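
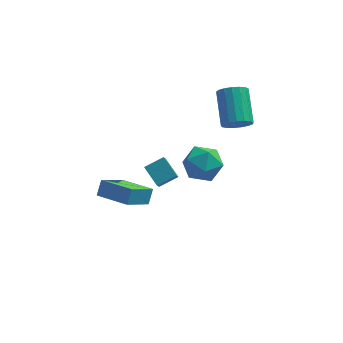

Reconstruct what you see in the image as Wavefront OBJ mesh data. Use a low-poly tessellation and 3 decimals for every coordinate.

v 3.051 -0.091 2.464
v 3.781 0.096 2.309
v 3.58 1.738 3.342
v 2.849 1.551 3.496
v 3.591 0.247 2.032
v 3.39 1.889 3.064
v 3.277 0.32 1.854
v 3.076 1.962 2.886
v 2.911 0.3 1.815
v 2.71 1.942 2.847
v 2.577 0.19 1.925
v 2.376 1.832 2.957
v 2.352 0.015 2.159
v 2.151 1.657 3.191
v 2.286 -0.184 2.462
v 2.085 1.459 3.494
v 2.396 -0.361 2.766
v 2.195 1.281 3.798
v 2.655 -0.477 3
v 2.454 1.165 4.033
v 3.005 -0.504 3.112
v 2.804 1.138 4.144
v 3.366 -0.437 3.075
v 3.165 1.205 4.108
v 3.654 -0.29 2.899
v 3.453 1.352 3.931
v 3.804 -0.098 2.622
v 3.603 1.544 3.654
v 0.507 1.313 -1.944
v 1.086 1.712 -1.079
v 1.894 0.248 -2.381
v 2.473 0.647 -1.516
v 1.584 -0.001 -1.34
v 0.726 0.658 -1.07
v 2.254 1.302 -2.39
v 1.396 1.961 -2.12
v 2.165 1.706 -1.355
v 1.751 0.9 -0.706
v 1.229 1.06 -2.754
v 0.815 0.254 -2.105
v -0.724 0.391 -2.905
v -1.346 1.235 -2.281
v -0.627 1.052 -3.702
v -1.248 1.896 -3.078
v 0.208 0.764 -2.482
v -0.413 1.608 -1.858
v 0.306 1.425 -3.279
v -0.316 2.269 -2.655
v -3.413 -3.619 0.608
v -3.214 -3.12 1.254
v -2.469 -2.571 -0.493
v -2.269 -2.072 0.152
v -2.011 -4.568 0.908
v -1.811 -4.069 1.553
v -1.066 -3.52 -0.194
v -0.867 -3.021 0.452
f 2 1 5
f 2 5 3
f 3 5 6
f 3 6 4
f 5 1 7
f 5 7 6
f 6 7 8
f 6 8 4
f 7 1 9
f 7 9 8
f 8 9 10
f 8 10 4
f 9 1 11
f 9 11 10
f 10 11 12
f 10 12 4
f 11 1 13
f 11 13 12
f 12 13 14
f 12 14 4
f 13 1 15
f 13 15 14
f 14 15 16
f 14 16 4
f 15 1 17
f 15 17 16
f 16 17 18
f 16 18 4
f 17 1 19
f 17 19 18
f 18 19 20
f 18 20 4
f 19 1 21
f 19 21 20
f 20 21 22
f 20 22 4
f 21 1 23
f 21 23 22
f 22 23 24
f 22 24 4
f 23 1 25
f 23 25 24
f 24 25 26
f 24 26 4
f 25 1 27
f 25 27 26
f 26 27 28
f 26 28 4
f 27 1 2
f 27 2 28
f 28 2 3
f 28 3 4
f 29 40 34
f 29 34 30
f 29 30 36
f 29 36 39
f 29 39 40
f 30 34 38
f 34 40 33
f 40 39 31
f 39 36 35
f 36 30 37
f 32 38 33
f 32 33 31
f 32 31 35
f 32 35 37
f 32 37 38
f 33 38 34
f 31 33 40
f 35 31 39
f 37 35 36
f 38 37 30
f 42 44 41
f 45 42 41
f 41 44 43
f 43 45 41
f 42 48 44
f 46 42 45
f 46 48 42
f 44 48 43
f 47 45 43
f 43 48 47
f 47 46 45
f 48 46 47
f 50 52 49
f 53 50 49
f 49 52 51
f 51 53 49
f 50 56 52
f 54 50 53
f 54 56 50
f 52 56 51
f 55 53 51
f 51 56 55
f 55 54 53
f 56 54 55



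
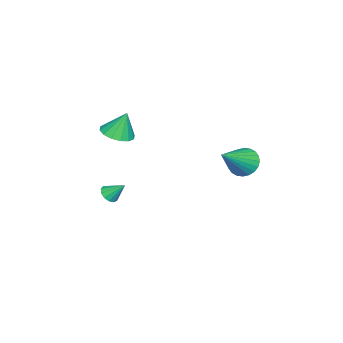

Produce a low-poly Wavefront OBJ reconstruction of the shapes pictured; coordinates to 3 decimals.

v -0.737 -3.134 -2.206
v -0.326 -3.38 -1.957
v -0.723 -2.346 -1.454
v -0.202 -3.189 -2.159
v -0.248 -2.981 -2.376
v -0.449 -2.822 -2.539
v -0.742 -2.761 -2.597
v -1.033 -2.82 -2.53
v -1.23 -2.978 -2.361
v -1.271 -3.186 -2.142
v -1.142 -3.377 -1.944
v -0.885 -3.491 -1.829
v -0.58 -3.492 -1.834
v -0.062 -2.439 2.405
v 0.784 -2.398 2.48
v -0.198 -2.001 3.695
v 0.663 -2.002 2.333
v 0.349 -1.722 2.205
v -0.076 -1.635 2.13
v -0.497 -1.763 2.129
v -0.801 -2.072 2.202
v -0.907 -2.48 2.329
v -0.787 -2.876 2.476
v -0.472 -3.156 2.604
v -0.048 -3.243 2.679
v 0.373 -3.115 2.68
v 0.678 -2.806 2.607
v -0.825 3.331 1.144
v -0.393 3.979 0.887
v 0.765 2.769 2.396
v -0.547 4.103 1.138
v -0.744 4.109 1.391
v -0.953 3.997 1.605
v -1.142 3.783 1.75
v -1.283 3.501 1.802
v -1.355 3.193 1.754
v -1.345 2.906 1.614
v -1.257 2.683 1.401
v -1.102 2.56 1.15
v -0.906 2.553 0.897
v -0.697 2.666 0.683
v -0.507 2.879 0.538
v -0.366 3.161 0.486
v -0.295 3.47 0.534
v -0.304 3.757 0.675
f 2 1 4
f 2 4 3
f 4 1 5
f 4 5 3
f 5 1 6
f 5 6 3
f 6 1 7
f 6 7 3
f 7 1 8
f 7 8 3
f 8 1 9
f 8 9 3
f 9 1 10
f 9 10 3
f 10 1 11
f 10 11 3
f 11 1 12
f 11 12 3
f 12 1 13
f 12 13 3
f 13 1 2
f 13 2 3
f 15 14 17
f 15 17 16
f 17 14 18
f 17 18 16
f 18 14 19
f 18 19 16
f 19 14 20
f 19 20 16
f 20 14 21
f 20 21 16
f 21 14 22
f 21 22 16
f 22 14 23
f 22 23 16
f 23 14 24
f 23 24 16
f 24 14 25
f 24 25 16
f 25 14 26
f 25 26 16
f 26 14 27
f 26 27 16
f 27 14 15
f 27 15 16
f 29 28 31
f 29 31 30
f 31 28 32
f 31 32 30
f 32 28 33
f 32 33 30
f 33 28 34
f 33 34 30
f 34 28 35
f 34 35 30
f 35 28 36
f 35 36 30
f 36 28 37
f 36 37 30
f 37 28 38
f 37 38 30
f 38 28 39
f 38 39 30
f 39 28 40
f 39 40 30
f 40 28 41
f 40 41 30
f 41 28 42
f 41 42 30
f 42 28 43
f 42 43 30
f 43 28 44
f 43 44 30
f 44 28 45
f 44 45 30
f 45 28 29
f 45 29 30



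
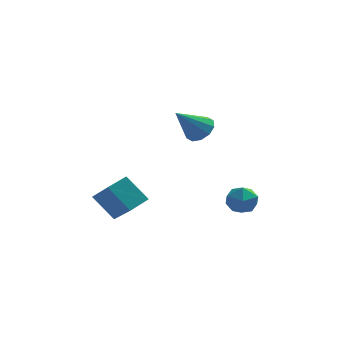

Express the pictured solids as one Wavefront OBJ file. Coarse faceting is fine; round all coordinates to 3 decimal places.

v -2.432 -3.47 -2.743
v -3.446 -3.062 -1.588
v -3.328 -1.992 -4.053
v -4.343 -1.583 -2.899
v -1.717 -2.717 -2.381
v -2.732 -2.308 -1.227
v -2.614 -1.238 -3.692
v -3.628 -0.83 -2.537
v 0.282 0.303 0.66
v 0.756 -0.341 0.635
v -0.742 -0.503 1.96
v 0.939 -0.03 0.972
v 0.871 0.409 1.19
v 0.578 0.807 1.206
v 0.172 1.012 1.013
v -0.192 0.947 0.686
v -0.376 0.635 0.348
v -0.308 0.197 0.13
v -0.015 -0.201 0.114
v 0.392 -0.407 0.307
v 2.248 -1.834 -2.642
v 2.706 -1.98 -1.951
v 1.954 -3.16 -2.729
v 2.412 -3.306 -2.038
v 1.688 -2.883 -1.98
v 1.869 -2.063 -1.926
v 2.791 -3.077 -2.754
v 2.972 -2.257 -2.7
v 3.041 -2.749 -2.021
v 2.36 -2.629 -1.543
v 2.3 -2.511 -3.137
v 1.619 -2.391 -2.659
f 2 4 1
f 5 2 1
f 1 4 3
f 3 5 1
f 2 8 4
f 6 2 5
f 6 8 2
f 4 8 3
f 7 5 3
f 3 8 7
f 7 6 5
f 8 6 7
f 10 9 12
f 10 12 11
f 12 9 13
f 12 13 11
f 13 9 14
f 13 14 11
f 14 9 15
f 14 15 11
f 15 9 16
f 15 16 11
f 16 9 17
f 16 17 11
f 17 9 18
f 17 18 11
f 18 9 19
f 18 19 11
f 19 9 20
f 19 20 11
f 20 9 10
f 20 10 11
f 21 32 26
f 21 26 22
f 21 22 28
f 21 28 31
f 21 31 32
f 22 26 30
f 26 32 25
f 32 31 23
f 31 28 27
f 28 22 29
f 24 30 25
f 24 25 23
f 24 23 27
f 24 27 29
f 24 29 30
f 25 30 26
f 23 25 32
f 27 23 31
f 29 27 28
f 30 29 22



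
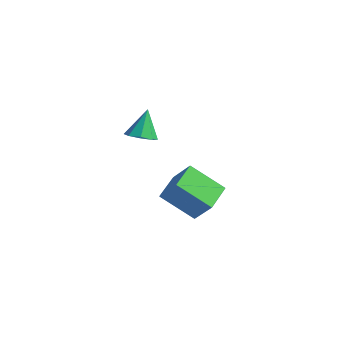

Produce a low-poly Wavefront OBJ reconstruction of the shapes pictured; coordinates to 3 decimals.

v 0.001 -1.08 -5.342
v -1.576 -1.681 -4.178
v -0.346 0.354 -5.071
v -1.922 -0.247 -3.906
v 1.002 -1.093 -3.994
v -0.574 -1.694 -2.829
v 0.656 0.341 -3.722
v -0.921 -0.26 -2.558
v -1.453 -3.077 0.89
v -0.827 -2.668 0.758
v -1.707 -2.283 2.15
v -1.301 -2.434 0.515
v -1.864 -2.577 0.492
v -2.187 -3.013 0.703
v -2.08 -3.487 1.023
v -1.606 -3.72 1.266
v -1.042 -3.577 1.289
v -0.72 -3.141 1.078
f 2 4 1
f 5 2 1
f 1 4 3
f 3 5 1
f 2 8 4
f 6 2 5
f 6 8 2
f 4 8 3
f 7 5 3
f 3 8 7
f 7 6 5
f 8 6 7
f 10 9 12
f 10 12 11
f 12 9 13
f 12 13 11
f 13 9 14
f 13 14 11
f 14 9 15
f 14 15 11
f 15 9 16
f 15 16 11
f 16 9 17
f 16 17 11
f 17 9 18
f 17 18 11
f 18 9 10
f 18 10 11



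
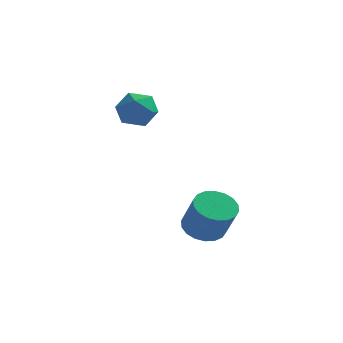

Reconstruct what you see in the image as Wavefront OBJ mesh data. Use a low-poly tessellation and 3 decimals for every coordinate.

v 0.584 1.159 1.063
v 1.109 0.588 1.463
v 0.111 0.132 0.217
v 0.636 -0.439 0.617
v -0.048 -0.104 1.043
v 0.244 0.531 1.565
v 0.976 0.189 0.115
v 1.268 0.824 0.637
v 1.351 -0.012 0.877
v 0.719 -0.192 1.45
v 0.501 0.912 0.23
v -0.131 0.732 0.803
v 3.641 -1.452 -3.893
v 4.402 -1.25 -4.156
v 5 -1.805 -2.85
v 4.239 -2.008 -2.587
v 4.293 -0.946 -3.976
v 4.891 -1.501 -2.671
v 4.055 -0.742 -3.781
v 4.654 -1.297 -2.475
v 3.735 -0.679 -3.607
v 4.334 -1.234 -2.301
v 3.396 -0.769 -3.49
v 3.995 -1.324 -2.184
v 3.106 -0.994 -3.453
v 3.705 -1.55 -2.147
v 2.922 -1.31 -3.503
v 3.52 -1.866 -2.197
v 2.88 -1.655 -3.63
v 3.478 -2.21 -2.324
v 2.989 -1.959 -3.809
v 3.587 -2.514 -2.504
v 3.226 -2.163 -4.005
v 3.825 -2.718 -2.699
v 3.546 -2.226 -4.179
v 4.145 -2.781 -2.873
v 3.885 -2.136 -4.296
v 4.484 -2.691 -2.99
v 4.175 -1.91 -4.333
v 4.774 -2.466 -3.027
v 4.36 -1.594 -4.283
v 4.958 -2.15 -2.977
f 1 12 6
f 1 6 2
f 1 2 8
f 1 8 11
f 1 11 12
f 2 6 10
f 6 12 5
f 12 11 3
f 11 8 7
f 8 2 9
f 4 10 5
f 4 5 3
f 4 3 7
f 4 7 9
f 4 9 10
f 5 10 6
f 3 5 12
f 7 3 11
f 9 7 8
f 10 9 2
f 14 13 17
f 14 17 15
f 15 17 18
f 15 18 16
f 17 13 19
f 17 19 18
f 18 19 20
f 18 20 16
f 19 13 21
f 19 21 20
f 20 21 22
f 20 22 16
f 21 13 23
f 21 23 22
f 22 23 24
f 22 24 16
f 23 13 25
f 23 25 24
f 24 25 26
f 24 26 16
f 25 13 27
f 25 27 26
f 26 27 28
f 26 28 16
f 27 13 29
f 27 29 28
f 28 29 30
f 28 30 16
f 29 13 31
f 29 31 30
f 30 31 32
f 30 32 16
f 31 13 33
f 31 33 32
f 32 33 34
f 32 34 16
f 33 13 35
f 33 35 34
f 34 35 36
f 34 36 16
f 35 13 37
f 35 37 36
f 36 37 38
f 36 38 16
f 37 13 39
f 37 39 38
f 38 39 40
f 38 40 16
f 39 13 41
f 39 41 40
f 40 41 42
f 40 42 16
f 41 13 14
f 41 14 42
f 42 14 15
f 42 15 16



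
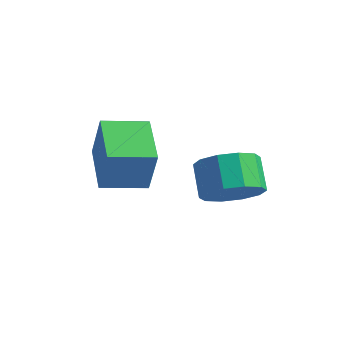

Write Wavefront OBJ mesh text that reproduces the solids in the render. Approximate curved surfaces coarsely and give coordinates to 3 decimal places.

v 1.938 -1.525 -2.284
v 2.643 -1.353 -1.822
v 2.086 -0.703 -1.214
v 1.382 -0.875 -1.676
v 2.618 -1.002 -2.22
v 2.061 -0.352 -1.612
v 2.334 -0.851 -2.643
v 1.777 -0.201 -2.035
v 1.898 -0.957 -2.928
v 1.341 -0.307 -2.32
v 1.478 -1.28 -2.968
v 0.921 -0.63 -2.36
v 1.234 -1.697 -2.746
v 0.677 -1.047 -2.138
v 1.259 -2.048 -2.348
v 0.702 -1.398 -1.74
v 1.543 -2.199 -1.925
v 0.986 -1.549 -1.317
v 1.979 -2.093 -1.64
v 1.422 -1.443 -1.032
v 2.399 -1.77 -1.6
v 1.842 -1.12 -0.992
v -0.612 -3.739 -1.534
v -0.334 -3.752 -0.224
v -1.55 -2.601 -1.324
v -1.272 -2.613 -0.014
v 0.332 -2.927 -1.726
v 0.61 -2.939 -0.416
v -0.606 -1.788 -1.516
v -0.328 -1.801 -0.206
f 2 1 5
f 2 5 3
f 3 5 6
f 3 6 4
f 5 1 7
f 5 7 6
f 6 7 8
f 6 8 4
f 7 1 9
f 7 9 8
f 8 9 10
f 8 10 4
f 9 1 11
f 9 11 10
f 10 11 12
f 10 12 4
f 11 1 13
f 11 13 12
f 12 13 14
f 12 14 4
f 13 1 15
f 13 15 14
f 14 15 16
f 14 16 4
f 15 1 17
f 15 17 16
f 16 17 18
f 16 18 4
f 17 1 19
f 17 19 18
f 18 19 20
f 18 20 4
f 19 1 21
f 19 21 20
f 20 21 22
f 20 22 4
f 21 1 2
f 21 2 22
f 22 2 3
f 22 3 4
f 24 26 23
f 27 24 23
f 23 26 25
f 25 27 23
f 24 30 26
f 28 24 27
f 28 30 24
f 26 30 25
f 29 27 25
f 25 30 29
f 29 28 27
f 30 28 29



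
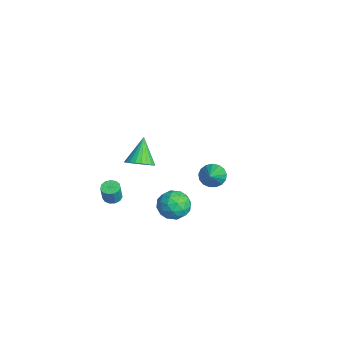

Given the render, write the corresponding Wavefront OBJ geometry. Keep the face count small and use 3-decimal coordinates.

v -2.937 3.915 -4.335
v -2.432 3.975 -4.926
v -1.403 3.305 -3.085
v -2.426 4.313 -4.768
v -2.537 4.56 -4.511
v -2.74 4.659 -4.214
v -2.988 4.588 -3.944
v -3.224 4.362 -3.764
v -3.395 4.034 -3.714
v -3.461 3.678 -3.807
v -3.406 3.377 -4.02
v -3.245 3.198 -4.306
v -3.013 3.184 -4.598
v -2.763 3.337 -4.83
v -2.554 3.623 -4.948
v 3.188 -1.663 2.543
v 3.817 -1.433 2.943
v 2.232 -1.197 3.777
v 3.746 -1.179 2.792
v 3.591 -0.998 2.603
v 3.374 -0.918 2.405
v 3.129 -0.952 2.228
v 2.893 -1.094 2.099
v 2.701 -1.322 2.037
v 2.584 -1.603 2.052
v 2.559 -1.893 2.142
v 2.63 -2.147 2.293
v 2.786 -2.328 2.482
v 3.002 -2.408 2.68
v 3.248 -2.374 2.857
v 3.484 -2.232 2.986
v 3.675 -2.004 3.048
v 3.792 -1.723 3.033
v 2.258 0.968 -1.785
v 2.608 0.475 -2.54
v 0.812 0.485 -2.14
v 1.162 -0.008 -2.895
v 1.361 -0.298 -1.994
v 2.255 0 -1.775
v 1.165 0.96 -2.905
v 2.059 1.258 -2.686
v 1.933 0.47 -3.233
v 2.054 -0.307 -2.67
v 1.366 1.267 -2.01
v 1.487 0.49 -1.447
v 2.56 0.764 -2.131
v 0.86 0.196 -2.549
v 0.977 0.026 -2.019
v 1.183 -0.264 -2.463
v 2.352 0.485 -1.681
v 2.558 0.195 -2.125
v 1.825 -0.259 -1.805
v 0.862 0.765 -2.555
v 1.068 0.475 -2.999
v 2.237 1.224 -2.217
v 2.443 0.934 -2.661
v 1.595 1.219 -2.875
v 2.369 0.471 -2.982
v 1.519 0.188 -3.191
v 1.521 0.756 -3.197
v 2.046 0.931 -3.068
v 2.44 0.014 -2.651
v 1.59 -0.269 -2.86
v 1.707 -0.44 -2.331
v 2.232 -0.265 -2.201
v 2.043 0.011 -3.058
v 1.83 1.229 -1.82
v 0.98 0.946 -2.029
v 1.188 1.225 -2.479
v 1.713 1.4 -2.349
v 1.901 0.772 -1.489
v 1.051 0.489 -1.698
v 1.374 0.029 -1.612
v 1.899 0.204 -1.483
v 1.377 0.949 -1.622
v -1.918 -1.941 -4.061
v -1.486 -1.625 -4.128
v -1.209 -1.782 -3.086
v -1.642 -2.099 -3.019
v -1.713 -1.442 -4.04
v -1.436 -1.6 -2.998
v -2.005 -1.418 -3.959
v -1.729 -1.576 -2.917
v -2.27 -1.56 -3.91
v -1.993 -1.718 -2.868
v -2.423 -1.823 -3.909
v -2.146 -1.981 -2.867
v -2.416 -2.124 -3.957
v -2.139 -2.281 -2.914
v -2.251 -2.366 -4.037
v -1.974 -2.524 -2.995
v -1.98 -2.474 -4.126
v -1.703 -2.632 -3.083
v -1.69 -2.412 -4.193
v -1.413 -2.57 -3.151
v -1.472 -2.201 -4.219
v -1.196 -2.359 -3.177
v -1.396 -1.907 -4.195
v -1.12 -2.065 -3.152
f 2 1 4
f 2 4 3
f 4 1 5
f 4 5 3
f 5 1 6
f 5 6 3
f 6 1 7
f 6 7 3
f 7 1 8
f 7 8 3
f 8 1 9
f 8 9 3
f 9 1 10
f 9 10 3
f 10 1 11
f 10 11 3
f 11 1 12
f 11 12 3
f 12 1 13
f 12 13 3
f 13 1 14
f 13 14 3
f 14 1 15
f 14 15 3
f 15 1 2
f 15 2 3
f 17 16 19
f 17 19 18
f 19 16 20
f 19 20 18
f 20 16 21
f 20 21 18
f 21 16 22
f 21 22 18
f 22 16 23
f 22 23 18
f 23 16 24
f 23 24 18
f 24 16 25
f 24 25 18
f 25 16 26
f 25 26 18
f 26 16 27
f 26 27 18
f 27 16 28
f 27 28 18
f 28 16 29
f 28 29 18
f 29 16 30
f 29 30 18
f 30 16 31
f 30 31 18
f 31 16 32
f 31 32 18
f 32 16 33
f 32 33 18
f 33 16 17
f 33 17 18
f 34 71 50
f 71 45 74
f 50 74 39
f 71 74 50
f 34 50 46
f 50 39 51
f 46 51 35
f 50 51 46
f 34 46 55
f 46 35 56
f 55 56 41
f 46 56 55
f 34 55 67
f 55 41 70
f 67 70 44
f 55 70 67
f 34 67 71
f 67 44 75
f 71 75 45
f 67 75 71
f 35 51 62
f 51 39 65
f 62 65 43
f 51 65 62
f 39 74 52
f 74 45 73
f 52 73 38
f 74 73 52
f 45 75 72
f 75 44 68
f 72 68 36
f 75 68 72
f 44 70 69
f 70 41 57
f 69 57 40
f 70 57 69
f 41 56 61
f 56 35 58
f 61 58 42
f 56 58 61
f 37 63 49
f 63 43 64
f 49 64 38
f 63 64 49
f 37 49 47
f 49 38 48
f 47 48 36
f 49 48 47
f 37 47 54
f 47 36 53
f 54 53 40
f 47 53 54
f 37 54 59
f 54 40 60
f 59 60 42
f 54 60 59
f 37 59 63
f 59 42 66
f 63 66 43
f 59 66 63
f 38 64 52
f 64 43 65
f 52 65 39
f 64 65 52
f 36 48 72
f 48 38 73
f 72 73 45
f 48 73 72
f 40 53 69
f 53 36 68
f 69 68 44
f 53 68 69
f 42 60 61
f 60 40 57
f 61 57 41
f 60 57 61
f 43 66 62
f 66 42 58
f 62 58 35
f 66 58 62
f 77 76 80
f 77 80 78
f 78 80 81
f 78 81 79
f 80 76 82
f 80 82 81
f 81 82 83
f 81 83 79
f 82 76 84
f 82 84 83
f 83 84 85
f 83 85 79
f 84 76 86
f 84 86 85
f 85 86 87
f 85 87 79
f 86 76 88
f 86 88 87
f 87 88 89
f 87 89 79
f 88 76 90
f 88 90 89
f 89 90 91
f 89 91 79
f 90 76 92
f 90 92 91
f 91 92 93
f 91 93 79
f 92 76 94
f 92 94 93
f 93 94 95
f 93 95 79
f 94 76 96
f 94 96 95
f 95 96 97
f 95 97 79
f 96 76 98
f 96 98 97
f 97 98 99
f 97 99 79
f 98 76 77
f 98 77 99
f 99 77 78
f 99 78 79



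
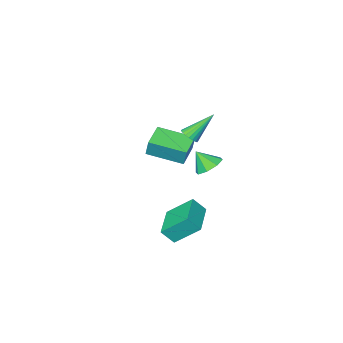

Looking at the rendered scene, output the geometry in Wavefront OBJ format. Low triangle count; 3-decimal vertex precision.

v -0.813 2.113 1.273
v -0.277 2.71 1.382
v -0.387 1.567 2.167
v -0.805 2.806 1.692
v -1.338 2.496 1.757
v -1.563 1.961 1.538
v -1.349 1.516 1.164
v -0.821 1.42 0.854
v -0.288 1.73 0.789
v -0.063 2.264 1.008
v -1.75 -1.07 1.435
v -1.401 -1.281 1.819
v -3.03 -0.77 2.765
v -1.345 -1.055 1.822
v -1.359 -0.831 1.758
v -1.441 -0.649 1.638
v -1.576 -0.54 1.483
v -1.741 -0.522 1.32
v -1.908 -0.599 1.177
v -2.047 -0.758 1.078
v -2.135 -0.97 1.041
v -2.157 -1.2 1.073
v -2.108 -1.407 1.167
v -1.997 -1.556 1.307
v -1.843 -1.621 1.47
v -1.673 -1.591 1.626
v -1.517 -1.47 1.75
v 0.395 1.358 -2.842
v 0.925 0.975 -2.112
v -0.521 2.309 -1.679
v 0.009 1.926 -0.949
v 1.651 2.774 -3.011
v 2.181 2.391 -2.281
v 0.735 3.725 -1.848
v 1.265 3.342 -1.118
v -1.968 -4.674 -0.674
v -1.938 -4.358 0.358
v -3.313 -3.147 -1.102
v -3.283 -2.831 -0.07
v -0.817 -3.749 -0.99
v -0.787 -3.433 0.042
v -2.162 -2.222 -1.418
v -2.132 -1.906 -0.386
f 2 1 4
f 2 4 3
f 4 1 5
f 4 5 3
f 5 1 6
f 5 6 3
f 6 1 7
f 6 7 3
f 7 1 8
f 7 8 3
f 8 1 9
f 8 9 3
f 9 1 10
f 9 10 3
f 10 1 2
f 10 2 3
f 12 11 14
f 12 14 13
f 14 11 15
f 14 15 13
f 15 11 16
f 15 16 13
f 16 11 17
f 16 17 13
f 17 11 18
f 17 18 13
f 18 11 19
f 18 19 13
f 19 11 20
f 19 20 13
f 20 11 21
f 20 21 13
f 21 11 22
f 21 22 13
f 22 11 23
f 22 23 13
f 23 11 24
f 23 24 13
f 24 11 25
f 24 25 13
f 25 11 26
f 25 26 13
f 26 11 27
f 26 27 13
f 27 11 12
f 27 12 13
f 29 31 28
f 32 29 28
f 28 31 30
f 30 32 28
f 29 35 31
f 33 29 32
f 33 35 29
f 31 35 30
f 34 32 30
f 30 35 34
f 34 33 32
f 35 33 34
f 37 39 36
f 40 37 36
f 36 39 38
f 38 40 36
f 37 43 39
f 41 37 40
f 41 43 37
f 39 43 38
f 42 40 38
f 38 43 42
f 42 41 40
f 43 41 42



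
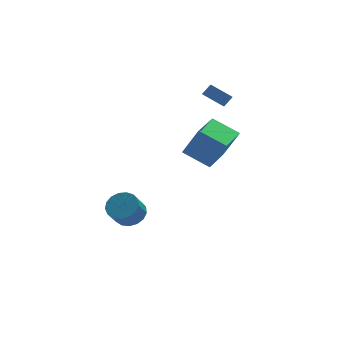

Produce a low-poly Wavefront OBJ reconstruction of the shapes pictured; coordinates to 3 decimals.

v 0.557 -3.169 2.694
v 1.37 -3.522 4.442
v 1.74 -1.335 2.514
v 2.553 -1.688 4.262
v 1.867 -4.092 1.898
v 2.68 -4.445 3.646
v 3.05 -2.258 1.718
v 3.863 -2.611 3.466
v 4.001 1.627 3.305
v 2.902 2.238 4.085
v 4.146 2.398 2.906
v 3.047 3.009 3.686
v 4.533 1.831 3.894
v 3.434 2.442 4.674
v 4.678 2.602 3.495
v 3.579 3.213 4.275
v -1.675 0.342 -3.992
v -0.821 -0.145 -3.811
v -1.39 -0.749 -2.747
v -2.245 -0.262 -2.928
v -0.778 0.26 -3.558
v -1.348 -0.345 -2.494
v -0.94 0.683 -3.405
v -1.51 0.078 -2.341
v -1.271 1.028 -3.386
v -1.841 0.424 -2.322
v -1.695 1.216 -3.506
v -2.265 0.612 -2.442
v -2.114 1.204 -3.738
v -2.684 0.6 -2.673
v -2.432 0.994 -4.027
v -3.002 0.39 -2.963
v -2.577 0.636 -4.309
v -3.147 0.031 -3.244
v -2.515 0.209 -4.518
v -3.085 -0.395 -3.453
v -2.261 -0.186 -4.606
v -2.831 -0.791 -3.542
v -1.873 -0.461 -4.554
v -2.443 -1.065 -3.49
v -1.439 -0.552 -4.373
v -2.009 -1.156 -3.309
v -1.059 -0.437 -4.105
v -1.629 -1.042 -3.041
f 2 4 1
f 5 2 1
f 1 4 3
f 3 5 1
f 2 8 4
f 6 2 5
f 6 8 2
f 4 8 3
f 7 5 3
f 3 8 7
f 7 6 5
f 8 6 7
f 10 12 9
f 13 10 9
f 9 12 11
f 11 13 9
f 10 16 12
f 14 10 13
f 14 16 10
f 12 16 11
f 15 13 11
f 11 16 15
f 15 14 13
f 16 14 15
f 18 17 21
f 18 21 19
f 19 21 22
f 19 22 20
f 21 17 23
f 21 23 22
f 22 23 24
f 22 24 20
f 23 17 25
f 23 25 24
f 24 25 26
f 24 26 20
f 25 17 27
f 25 27 26
f 26 27 28
f 26 28 20
f 27 17 29
f 27 29 28
f 28 29 30
f 28 30 20
f 29 17 31
f 29 31 30
f 30 31 32
f 30 32 20
f 31 17 33
f 31 33 32
f 32 33 34
f 32 34 20
f 33 17 35
f 33 35 34
f 34 35 36
f 34 36 20
f 35 17 37
f 35 37 36
f 36 37 38
f 36 38 20
f 37 17 39
f 37 39 38
f 38 39 40
f 38 40 20
f 39 17 41
f 39 41 40
f 40 41 42
f 40 42 20
f 41 17 43
f 41 43 42
f 42 43 44
f 42 44 20
f 43 17 18
f 43 18 44
f 44 18 19
f 44 19 20



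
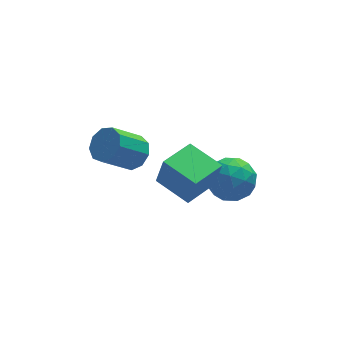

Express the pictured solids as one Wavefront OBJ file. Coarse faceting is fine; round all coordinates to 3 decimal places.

v -3.214 -2.217 -1.665
v -2.627 -2.33 -1.075
v -3.879 -2.616 0.115
v -4.466 -2.503 -0.475
v -2.777 -1.776 -1.099
v -4.029 -2.062 0.09
v -3.132 -1.428 -1.388
v -4.383 -1.714 -0.199
v -3.525 -1.45 -1.807
v -4.776 -1.736 -0.617
v -3.773 -1.83 -2.159
v -5.024 -2.116 -0.969
v -3.759 -2.392 -2.28
v -5.01 -2.678 -1.09
v -3.491 -2.872 -2.113
v -4.742 -3.158 -0.923
v -3.093 -3.045 -1.736
v -4.344 -3.331 -0.547
v -2.752 -2.831 -1.326
v -4.003 -3.117 -0.137
v 0.152 -2.121 -3.46
v 1.251 -2.268 -3.266
v 0.129 -3.632 -4.474
v 1.228 -3.779 -4.28
v 0.486 -3.91 -3.444
v 0.501 -2.976 -2.817
v 0.879 -2.924 -4.923
v 0.894 -1.99 -4.296
v 1.7 -2.764 -4.17
v 1.457 -3.374 -3.256
v -0.077 -2.526 -4.484
v -0.32 -3.136 -3.57
v 0.704 -2.061 -3.274
v 0.676 -3.839 -4.466
v 0.241 -3.915 -3.974
v 0.886 -4.002 -3.861
v 0.263 -2.478 -3.01
v 0.909 -2.564 -2.896
v 0.459 -3.53 -3.001
v 0.471 -3.336 -4.844
v 1.117 -3.422 -4.73
v 0.494 -1.898 -3.879
v 1.139 -1.985 -3.766
v 0.921 -2.37 -4.739
v 1.613 -2.44 -3.692
v 1.6 -3.328 -4.288
v 1.395 -2.826 -4.665
v 1.403 -2.276 -4.297
v 1.471 -2.798 -3.154
v 1.457 -3.686 -3.75
v 1.021 -3.763 -3.259
v 1.03 -3.214 -2.89
v 1.735 -3.09 -3.686
v -0.077 -2.214 -3.99
v -0.091 -3.102 -4.586
v 0.35 -2.686 -4.85
v 0.359 -2.137 -4.481
v -0.22 -2.572 -3.452
v -0.233 -3.46 -4.048
v -0.023 -3.624 -3.443
v -0.015 -3.074 -3.075
v -0.355 -2.81 -4.054
v -1.515 -4.183 -3.59
v -1.257 -4.361 -2.185
v -2.454 -2.773 -3.239
v -2.196 -2.951 -1.834
v -0.104 -3.209 -3.726
v 0.154 -3.387 -2.321
v -1.043 -1.799 -3.375
v -0.785 -1.977 -1.97
f 2 1 5
f 2 5 3
f 3 5 6
f 3 6 4
f 5 1 7
f 5 7 6
f 6 7 8
f 6 8 4
f 7 1 9
f 7 9 8
f 8 9 10
f 8 10 4
f 9 1 11
f 9 11 10
f 10 11 12
f 10 12 4
f 11 1 13
f 11 13 12
f 12 13 14
f 12 14 4
f 13 1 15
f 13 15 14
f 14 15 16
f 14 16 4
f 15 1 17
f 15 17 16
f 16 17 18
f 16 18 4
f 17 1 19
f 17 19 18
f 18 19 20
f 18 20 4
f 19 1 2
f 19 2 20
f 20 2 3
f 20 3 4
f 21 58 37
f 58 32 61
f 37 61 26
f 58 61 37
f 21 37 33
f 37 26 38
f 33 38 22
f 37 38 33
f 21 33 42
f 33 22 43
f 42 43 28
f 33 43 42
f 21 42 54
f 42 28 57
f 54 57 31
f 42 57 54
f 21 54 58
f 54 31 62
f 58 62 32
f 54 62 58
f 22 38 49
f 38 26 52
f 49 52 30
f 38 52 49
f 26 61 39
f 61 32 60
f 39 60 25
f 61 60 39
f 32 62 59
f 62 31 55
f 59 55 23
f 62 55 59
f 31 57 56
f 57 28 44
f 56 44 27
f 57 44 56
f 28 43 48
f 43 22 45
f 48 45 29
f 43 45 48
f 24 50 36
f 50 30 51
f 36 51 25
f 50 51 36
f 24 36 34
f 36 25 35
f 34 35 23
f 36 35 34
f 24 34 41
f 34 23 40
f 41 40 27
f 34 40 41
f 24 41 46
f 41 27 47
f 46 47 29
f 41 47 46
f 24 46 50
f 46 29 53
f 50 53 30
f 46 53 50
f 25 51 39
f 51 30 52
f 39 52 26
f 51 52 39
f 23 35 59
f 35 25 60
f 59 60 32
f 35 60 59
f 27 40 56
f 40 23 55
f 56 55 31
f 40 55 56
f 29 47 48
f 47 27 44
f 48 44 28
f 47 44 48
f 30 53 49
f 53 29 45
f 49 45 22
f 53 45 49
f 64 66 63
f 67 64 63
f 63 66 65
f 65 67 63
f 64 70 66
f 68 64 67
f 68 70 64
f 66 70 65
f 69 67 65
f 65 70 69
f 69 68 67
f 70 68 69



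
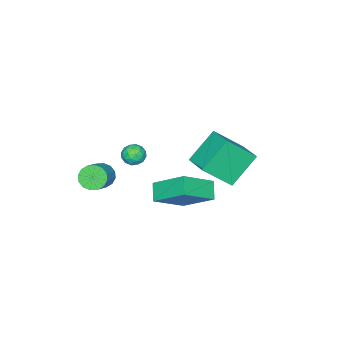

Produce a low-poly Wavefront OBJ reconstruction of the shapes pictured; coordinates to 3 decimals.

v 1.996 -3.087 -1.063
v 2.37 -2.955 -1.664
v 3.537 -2.5 -0.839
v 3.164 -2.633 -0.237
v 2.192 -2.636 -1.588
v 3.36 -2.182 -0.763
v 1.962 -2.438 -1.372
v 3.13 -1.984 -0.547
v 1.741 -2.414 -1.073
v 2.909 -1.96 -0.247
v 1.589 -2.57 -0.771
v 2.756 -2.116 0.055
v 1.545 -2.865 -0.547
v 2.713 -2.411 0.278
v 1.623 -3.22 -0.461
v 2.79 -2.765 0.364
v 1.8 -3.538 -0.537
v 2.968 -3.084 0.288
v 2.03 -3.736 -0.753
v 3.198 -3.282 0.072
v 2.251 -3.76 -1.053
v 3.419 -3.306 -0.227
v 2.404 -3.604 -1.355
v 3.571 -3.15 -0.529
v 2.447 -3.309 -1.578
v 3.615 -2.855 -0.753
v 0.641 0.735 -0.97
v 0.501 2.406 0.244
v 1.286 1.25 -1.604
v 1.145 2.92 -0.389
v 2.135 0.12 0.049
v 1.994 1.79 1.264
v 2.779 0.634 -0.584
v 2.639 2.305 0.63
v -2.919 0.258 -2.58
v -4.352 0.67 -1.13
v -2.117 1.631 -2.177
v -3.55 2.042 -0.727
v -1.85 -0.762 -1.233
v -3.283 -0.351 0.217
v -1.048 0.61 -0.83
v -2.481 1.022 0.62
v -0.164 -2.07 -0.179
v 0.34 -2.021 0.232
v 0.36 -2.799 -0.732
v 0.864 -2.75 -0.321
v 0.303 -3.014 -0.12
v -0.021 -2.564 0.222
v 0.721 -2.256 -0.722
v 0.397 -1.806 -0.38
v 0.886 -2.136 -0.103
v 0.628 -2.604 0.269
v 0.072 -2.216 -0.769
v -0.186 -2.684 -0.397
v 0.042 -1.981 0.075
v 0.658 -2.839 -0.575
v 0.328 -2.994 -0.457
v 0.624 -2.965 -0.215
v -0.17 -2.301 0.069
v 0.126 -2.272 0.311
v 0.104 -2.856 0.104
v 0.574 -2.548 -0.811
v 0.87 -2.519 -0.569
v 0.076 -1.855 -0.285
v 0.372 -1.826 -0.043
v 0.596 -1.964 -0.604
v 0.659 -2.02 0.12
v 0.967 -2.448 -0.206
v 0.883 -2.158 -0.441
v 0.693 -1.894 -0.24
v 0.507 -2.295 0.339
v 0.815 -2.724 0.013
v 0.486 -2.879 0.132
v 0.295 -2.615 0.333
v 0.829 -2.363 0.141
v -0.115 -2.096 -0.513
v 0.193 -2.525 -0.839
v 0.405 -2.205 -0.833
v 0.214 -1.941 -0.632
v -0.267 -2.372 -0.294
v 0.041 -2.8 -0.62
v 0.007 -2.926 -0.26
v -0.183 -2.662 -0.059
v -0.129 -2.457 -0.641
f 2 1 5
f 2 5 3
f 3 5 6
f 3 6 4
f 5 1 7
f 5 7 6
f 6 7 8
f 6 8 4
f 7 1 9
f 7 9 8
f 8 9 10
f 8 10 4
f 9 1 11
f 9 11 10
f 10 11 12
f 10 12 4
f 11 1 13
f 11 13 12
f 12 13 14
f 12 14 4
f 13 1 15
f 13 15 14
f 14 15 16
f 14 16 4
f 15 1 17
f 15 17 16
f 16 17 18
f 16 18 4
f 17 1 19
f 17 19 18
f 18 19 20
f 18 20 4
f 19 1 21
f 19 21 20
f 20 21 22
f 20 22 4
f 21 1 23
f 21 23 22
f 22 23 24
f 22 24 4
f 23 1 25
f 23 25 24
f 24 25 26
f 24 26 4
f 25 1 2
f 25 2 26
f 26 2 3
f 26 3 4
f 28 30 27
f 31 28 27
f 27 30 29
f 29 31 27
f 28 34 30
f 32 28 31
f 32 34 28
f 30 34 29
f 33 31 29
f 29 34 33
f 33 32 31
f 34 32 33
f 36 38 35
f 39 36 35
f 35 38 37
f 37 39 35
f 36 42 38
f 40 36 39
f 40 42 36
f 38 42 37
f 41 39 37
f 37 42 41
f 41 40 39
f 42 40 41
f 43 80 59
f 80 54 83
f 59 83 48
f 80 83 59
f 43 59 55
f 59 48 60
f 55 60 44
f 59 60 55
f 43 55 64
f 55 44 65
f 64 65 50
f 55 65 64
f 43 64 76
f 64 50 79
f 76 79 53
f 64 79 76
f 43 76 80
f 76 53 84
f 80 84 54
f 76 84 80
f 44 60 71
f 60 48 74
f 71 74 52
f 60 74 71
f 48 83 61
f 83 54 82
f 61 82 47
f 83 82 61
f 54 84 81
f 84 53 77
f 81 77 45
f 84 77 81
f 53 79 78
f 79 50 66
f 78 66 49
f 79 66 78
f 50 65 70
f 65 44 67
f 70 67 51
f 65 67 70
f 46 72 58
f 72 52 73
f 58 73 47
f 72 73 58
f 46 58 56
f 58 47 57
f 56 57 45
f 58 57 56
f 46 56 63
f 56 45 62
f 63 62 49
f 56 62 63
f 46 63 68
f 63 49 69
f 68 69 51
f 63 69 68
f 46 68 72
f 68 51 75
f 72 75 52
f 68 75 72
f 47 73 61
f 73 52 74
f 61 74 48
f 73 74 61
f 45 57 81
f 57 47 82
f 81 82 54
f 57 82 81
f 49 62 78
f 62 45 77
f 78 77 53
f 62 77 78
f 51 69 70
f 69 49 66
f 70 66 50
f 69 66 70
f 52 75 71
f 75 51 67
f 71 67 44
f 75 67 71



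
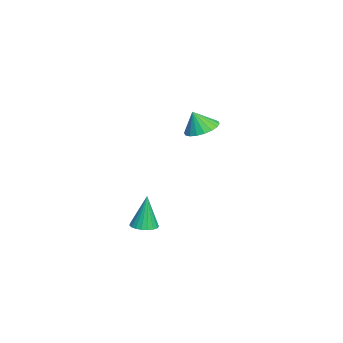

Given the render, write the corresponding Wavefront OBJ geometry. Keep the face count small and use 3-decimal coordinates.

v -3.305 -0.906 2.16
v -2.308 -1.137 2.042
v -3.275 -1.414 3.4
v -2.294 -0.713 2.215
v -2.481 -0.327 2.378
v -2.83 -0.056 2.497
v -3.274 0.047 2.55
v -3.724 -0.039 2.525
v -4.09 -0.296 2.428
v -4.301 -0.675 2.278
v -4.315 -1.099 2.105
v -4.128 -1.485 1.942
v -3.779 -1.756 1.823
v -3.335 -1.859 1.77
v -2.885 -1.773 1.795
v -2.519 -1.516 1.892
v 3.729 -3.551 -1.685
v 4.284 -3.048 -1.656
v 3.491 -3.409 0.325
v 4.034 -2.866 -1.698
v 3.732 -2.803 -1.738
v 3.428 -2.869 -1.769
v 3.177 -3.053 -1.786
v 3.021 -3.323 -1.785
v 2.988 -3.633 -1.767
v 3.082 -3.928 -1.735
v 3.289 -4.158 -1.694
v 3.571 -4.284 -1.652
v 3.881 -4.282 -1.616
v 4.164 -4.155 -1.591
v 4.372 -3.922 -1.583
v 4.469 -3.626 -1.593
v 4.438 -3.317 -1.618
f 2 1 4
f 2 4 3
f 4 1 5
f 4 5 3
f 5 1 6
f 5 6 3
f 6 1 7
f 6 7 3
f 7 1 8
f 7 8 3
f 8 1 9
f 8 9 3
f 9 1 10
f 9 10 3
f 10 1 11
f 10 11 3
f 11 1 12
f 11 12 3
f 12 1 13
f 12 13 3
f 13 1 14
f 13 14 3
f 14 1 15
f 14 15 3
f 15 1 16
f 15 16 3
f 16 1 2
f 16 2 3
f 18 17 20
f 18 20 19
f 20 17 21
f 20 21 19
f 21 17 22
f 21 22 19
f 22 17 23
f 22 23 19
f 23 17 24
f 23 24 19
f 24 17 25
f 24 25 19
f 25 17 26
f 25 26 19
f 26 17 27
f 26 27 19
f 27 17 28
f 27 28 19
f 28 17 29
f 28 29 19
f 29 17 30
f 29 30 19
f 30 17 31
f 30 31 19
f 31 17 32
f 31 32 19
f 32 17 33
f 32 33 19
f 33 17 18
f 33 18 19



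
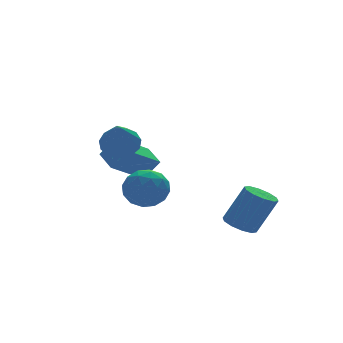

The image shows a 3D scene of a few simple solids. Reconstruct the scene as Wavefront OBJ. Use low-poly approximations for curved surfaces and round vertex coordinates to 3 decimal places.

v -0.345 2.051 -1.242
v 0.597 1.684 -1.441
v -0.977 0.516 -1.399
v -0.035 0.149 -1.598
v -0.265 0.493 -0.654
v 0.126 1.441 -0.557
v -0.506 0.759 -2.283
v -0.115 1.707 -2.186
v 0.497 0.885 -2.085
v 0.647 0.721 -1.078
v -1.027 1.479 -1.762
v -0.877 1.315 -0.755
v 0.182 2.002 -1.328
v -0.562 0.198 -1.512
v -0.696 0.4 -0.957
v -0.143 0.184 -1.075
v -0.095 1.86 -0.808
v 0.458 1.644 -0.926
v -0.048 0.944 -0.463
v -0.838 0.556 -1.914
v -0.285 0.34 -2.032
v -0.237 2.016 -1.765
v 0.316 1.8 -1.883
v -0.332 1.256 -2.377
v 0.677 1.317 -1.823
v 0.305 0.414 -1.915
v 0.028 0.773 -2.318
v 0.258 1.33 -2.261
v 0.764 1.22 -1.232
v 0.393 0.318 -1.324
v 0.258 0.52 -0.769
v 0.487 1.078 -0.712
v 0.706 0.751 -1.61
v -0.773 1.882 -1.516
v -1.144 0.98 -1.608
v -0.867 1.122 -2.128
v -0.638 1.68 -2.071
v -0.685 1.786 -0.925
v -1.057 0.883 -1.017
v -0.638 0.87 -0.579
v -0.408 1.427 -0.522
v -1.086 1.449 -1.23
v 3.096 -0.692 -3.421
v 3.613 -1.157 -3.752
v 4.421 -1.473 -2.051
v 3.904 -1.008 -1.719
v 3.79 -0.716 -3.754
v 4.598 -1.031 -2.053
v 3.702 -0.265 -3.629
v 4.51 -0.58 -1.928
v 3.382 0.022 -3.424
v 4.19 -0.293 -1.723
v 2.954 0.037 -3.218
v 3.762 -0.279 -1.516
v 2.579 -0.227 -3.089
v 3.387 -0.543 -1.388
v 2.402 -0.669 -3.087
v 3.21 -0.984 -1.386
v 2.49 -1.12 -3.212
v 3.298 -1.435 -1.511
v 2.81 -1.407 -3.417
v 3.618 -1.722 -1.716
v 3.238 -1.421 -3.624
v 4.046 -1.737 -1.922
v -1.367 0.988 1.301
v -0.93 1.363 1.912
v -2.153 -0.408 2.719
v -1.349 1.582 1.895
v -1.774 1.612 1.689
v -2.07 1.444 1.36
v -2.143 1.131 1.012
v -1.969 0.773 0.756
v -1.604 0.483 0.672
v -1.164 0.354 0.789
v -0.788 0.426 1.068
v -0.596 0.676 1.42
v -0.649 1.026 1.735
v 0.63 3.006 -1.649
v -0.951 2.782 -0.695
v 0.682 4.21 -1.282
v -0.899 3.986 -0.328
v 1.239 2.694 -0.712
v -0.342 2.47 0.242
v 1.291 3.898 -0.345
v -0.29 3.674 0.609
f 1 38 17
f 38 12 41
f 17 41 6
f 38 41 17
f 1 17 13
f 17 6 18
f 13 18 2
f 17 18 13
f 1 13 22
f 13 2 23
f 22 23 8
f 13 23 22
f 1 22 34
f 22 8 37
f 34 37 11
f 22 37 34
f 1 34 38
f 34 11 42
f 38 42 12
f 34 42 38
f 2 18 29
f 18 6 32
f 29 32 10
f 18 32 29
f 6 41 19
f 41 12 40
f 19 40 5
f 41 40 19
f 12 42 39
f 42 11 35
f 39 35 3
f 42 35 39
f 11 37 36
f 37 8 24
f 36 24 7
f 37 24 36
f 8 23 28
f 23 2 25
f 28 25 9
f 23 25 28
f 4 30 16
f 30 10 31
f 16 31 5
f 30 31 16
f 4 16 14
f 16 5 15
f 14 15 3
f 16 15 14
f 4 14 21
f 14 3 20
f 21 20 7
f 14 20 21
f 4 21 26
f 21 7 27
f 26 27 9
f 21 27 26
f 4 26 30
f 26 9 33
f 30 33 10
f 26 33 30
f 5 31 19
f 31 10 32
f 19 32 6
f 31 32 19
f 3 15 39
f 15 5 40
f 39 40 12
f 15 40 39
f 7 20 36
f 20 3 35
f 36 35 11
f 20 35 36
f 9 27 28
f 27 7 24
f 28 24 8
f 27 24 28
f 10 33 29
f 33 9 25
f 29 25 2
f 33 25 29
f 44 43 47
f 44 47 45
f 45 47 48
f 45 48 46
f 47 43 49
f 47 49 48
f 48 49 50
f 48 50 46
f 49 43 51
f 49 51 50
f 50 51 52
f 50 52 46
f 51 43 53
f 51 53 52
f 52 53 54
f 52 54 46
f 53 43 55
f 53 55 54
f 54 55 56
f 54 56 46
f 55 43 57
f 55 57 56
f 56 57 58
f 56 58 46
f 57 43 59
f 57 59 58
f 58 59 60
f 58 60 46
f 59 43 61
f 59 61 60
f 60 61 62
f 60 62 46
f 61 43 63
f 61 63 62
f 62 63 64
f 62 64 46
f 63 43 44
f 63 44 64
f 64 44 45
f 64 45 46
f 66 65 68
f 66 68 67
f 68 65 69
f 68 69 67
f 69 65 70
f 69 70 67
f 70 65 71
f 70 71 67
f 71 65 72
f 71 72 67
f 72 65 73
f 72 73 67
f 73 65 74
f 73 74 67
f 74 65 75
f 74 75 67
f 75 65 76
f 75 76 67
f 76 65 77
f 76 77 67
f 77 65 66
f 77 66 67
f 79 81 78
f 82 79 78
f 78 81 80
f 80 82 78
f 79 85 81
f 83 79 82
f 83 85 79
f 81 85 80
f 84 82 80
f 80 85 84
f 84 83 82
f 85 83 84



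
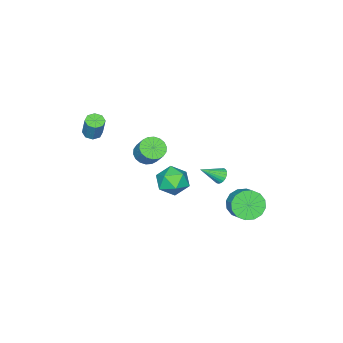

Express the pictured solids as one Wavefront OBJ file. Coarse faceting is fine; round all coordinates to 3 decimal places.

v 1.929 2.189 0.446
v 2.715 2.302 -0.211
v 1.385 0.878 -0.429
v 2.171 0.991 -1.086
v 2.348 0.678 -0.121
v 2.684 1.488 0.42
v 1.416 1.692 -1.06
v 1.752 2.502 -0.519
v 2.397 1.995 -1.142
v 2.973 1.368 -0.562
v 1.127 1.812 -0.078
v 1.703 1.185 0.502
v 2.205 -0.059 1.295
v 2.59 -0.656 1.594
v 2.919 0.043 2.564
v 2.535 0.639 2.265
v 2.827 -0.501 1.402
v 3.157 0.198 2.372
v 2.942 -0.258 1.188
v 3.271 0.441 2.158
v 2.91 0.024 0.996
v 3.239 0.723 1.966
v 2.739 0.289 0.863
v 3.068 0.988 1.833
v 2.462 0.485 0.815
v 2.791 1.184 1.785
v 2.134 0.574 0.863
v 2.464 1.273 1.833
v 1.821 0.537 0.996
v 2.15 1.236 1.966
v 1.583 0.382 1.188
v 1.913 1.081 2.158
v 1.469 0.139 1.402
v 1.798 0.838 2.372
v 1.501 -0.143 1.594
v 1.83 0.556 2.564
v 1.672 -0.408 1.727
v 2.001 0.291 2.697
v 1.949 -0.604 1.775
v 2.278 0.095 2.745
v 2.276 -0.693 1.727
v 2.606 0.006 2.697
v -1.94 3.495 -3.968
v -1.11 3.308 -4.512
v -0.55 4.059 -3.916
v -1.38 4.245 -3.372
v -1.355 3.694 -4.767
v -0.795 4.444 -4.171
v -1.757 4.026 -4.808
v -1.197 4.776 -4.211
v -2.207 4.215 -4.624
v -1.648 4.966 -4.027
v -2.587 4.212 -4.264
v -2.027 4.962 -3.667
v -2.793 4.017 -3.825
v -2.233 4.767 -3.228
v -2.77 3.681 -3.424
v -2.21 4.432 -2.828
v -2.525 3.296 -3.169
v -1.965 4.046 -2.573
v -2.123 2.964 -3.129
v -1.563 3.714 -2.532
v -1.672 2.774 -3.313
v -1.113 3.525 -2.716
v -1.293 2.778 -3.673
v -0.733 3.528 -3.076
v -1.087 2.973 -4.112
v -0.527 3.723 -3.515
v 3.746 -2.555 2.837
v 4.295 -2.598 2.732
v 4.582 -2.147 4.058
v 4.034 -2.105 4.163
v 4.138 -2.211 2.635
v 4.426 -1.76 3.961
v 3.752 -2.026 2.655
v 4.04 -1.575 3.982
v 3.363 -2.151 2.783
v 3.65 -1.7 4.109
v 3.198 -2.513 2.942
v 3.485 -2.062 4.268
v 3.354 -2.9 3.039
v 3.642 -2.449 4.365
v 3.74 -3.085 3.018
v 4.028 -2.634 4.345
v 4.13 -2.96 2.891
v 4.417 -2.509 4.217
v 0.137 3.409 -0.277
v 0.458 3.357 -0.695
v 1.083 2.711 0.537
v 0.525 3.548 -0.609
v 0.525 3.716 -0.466
v 0.458 3.83 -0.29
v 0.335 3.871 -0.111
v 0.178 3.833 0.038
v 0.014 3.721 0.133
v -0.129 3.555 0.157
v -0.226 3.363 0.106
v -0.261 3.18 -0.011
v -0.226 3.036 -0.174
v -0.129 2.957 -0.355
v 0.014 2.955 -0.523
v 0.179 3.032 -0.648
v 0.336 3.174 -0.709
f 1 12 6
f 1 6 2
f 1 2 8
f 1 8 11
f 1 11 12
f 2 6 10
f 6 12 5
f 12 11 3
f 11 8 7
f 8 2 9
f 4 10 5
f 4 5 3
f 4 3 7
f 4 7 9
f 4 9 10
f 5 10 6
f 3 5 12
f 7 3 11
f 9 7 8
f 10 9 2
f 14 13 17
f 14 17 15
f 15 17 18
f 15 18 16
f 17 13 19
f 17 19 18
f 18 19 20
f 18 20 16
f 19 13 21
f 19 21 20
f 20 21 22
f 20 22 16
f 21 13 23
f 21 23 22
f 22 23 24
f 22 24 16
f 23 13 25
f 23 25 24
f 24 25 26
f 24 26 16
f 25 13 27
f 25 27 26
f 26 27 28
f 26 28 16
f 27 13 29
f 27 29 28
f 28 29 30
f 28 30 16
f 29 13 31
f 29 31 30
f 30 31 32
f 30 32 16
f 31 13 33
f 31 33 32
f 32 33 34
f 32 34 16
f 33 13 35
f 33 35 34
f 34 35 36
f 34 36 16
f 35 13 37
f 35 37 36
f 36 37 38
f 36 38 16
f 37 13 39
f 37 39 38
f 38 39 40
f 38 40 16
f 39 13 41
f 39 41 40
f 40 41 42
f 40 42 16
f 41 13 14
f 41 14 42
f 42 14 15
f 42 15 16
f 44 43 47
f 44 47 45
f 45 47 48
f 45 48 46
f 47 43 49
f 47 49 48
f 48 49 50
f 48 50 46
f 49 43 51
f 49 51 50
f 50 51 52
f 50 52 46
f 51 43 53
f 51 53 52
f 52 53 54
f 52 54 46
f 53 43 55
f 53 55 54
f 54 55 56
f 54 56 46
f 55 43 57
f 55 57 56
f 56 57 58
f 56 58 46
f 57 43 59
f 57 59 58
f 58 59 60
f 58 60 46
f 59 43 61
f 59 61 60
f 60 61 62
f 60 62 46
f 61 43 63
f 61 63 62
f 62 63 64
f 62 64 46
f 63 43 65
f 63 65 64
f 64 65 66
f 64 66 46
f 65 43 67
f 65 67 66
f 66 67 68
f 66 68 46
f 67 43 44
f 67 44 68
f 68 44 45
f 68 45 46
f 70 69 73
f 70 73 71
f 71 73 74
f 71 74 72
f 73 69 75
f 73 75 74
f 74 75 76
f 74 76 72
f 75 69 77
f 75 77 76
f 76 77 78
f 76 78 72
f 77 69 79
f 77 79 78
f 78 79 80
f 78 80 72
f 79 69 81
f 79 81 80
f 80 81 82
f 80 82 72
f 81 69 83
f 81 83 82
f 82 83 84
f 82 84 72
f 83 69 85
f 83 85 84
f 84 85 86
f 84 86 72
f 85 69 70
f 85 70 86
f 86 70 71
f 86 71 72
f 88 87 90
f 88 90 89
f 90 87 91
f 90 91 89
f 91 87 92
f 91 92 89
f 92 87 93
f 92 93 89
f 93 87 94
f 93 94 89
f 94 87 95
f 94 95 89
f 95 87 96
f 95 96 89
f 96 87 97
f 96 97 89
f 97 87 98
f 97 98 89
f 98 87 99
f 98 99 89
f 99 87 100
f 99 100 89
f 100 87 101
f 100 101 89
f 101 87 102
f 101 102 89
f 102 87 103
f 102 103 89
f 103 87 88
f 103 88 89



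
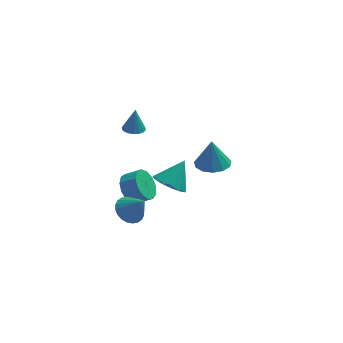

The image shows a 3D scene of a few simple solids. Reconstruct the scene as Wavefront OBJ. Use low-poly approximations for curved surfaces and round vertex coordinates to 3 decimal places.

v 3.128 3.032 -1.769
v 4.195 3.107 -1.745
v 3.072 3.228 0.029
v 3.987 3.669 -1.812
v 3.506 4.029 -1.866
v 2.905 4.072 -1.889
v 2.375 3.785 -1.874
v 2.084 3.26 -1.826
v 2.124 2.662 -1.76
v 2.483 2.181 -1.697
v 3.047 1.971 -1.657
v 3.636 2.098 -1.652
v 4.064 2.522 -1.685
v -1.331 2.755 1.878
v -0.681 2.895 1.799
v -1.209 3.005 3.322
v -0.811 3.161 1.764
v -1.044 3.347 1.751
v -1.334 3.415 1.764
v -1.623 3.353 1.8
v -1.855 3.172 1.851
v -1.983 2.909 1.907
v -1.982 2.615 1.958
v -1.852 2.349 1.993
v -1.619 2.163 2.005
v -1.329 2.095 1.992
v -1.04 2.157 1.957
v -0.808 2.338 1.906
v -0.68 2.601 1.849
v -1.696 0.168 -1.122
v -1.147 0.137 -1.981
v -0.276 -0.079 -1.417
v -0.824 -0.048 -0.558
v -1.131 0.681 -1.798
v -0.259 0.465 -1.235
v -1.294 1.063 -1.401
v -0.422 0.847 -0.837
v -1.584 1.16 -0.915
v -0.713 0.945 -0.351
v -1.91 0.943 -0.494
v -1.039 0.727 0.07
v -2.168 0.479 -0.273
v -1.297 0.263 0.291
v -2.276 -0.083 -0.322
v -1.405 -0.299 0.242
v -2.2 -0.566 -0.624
v -1.328 -0.782 -0.06
v -1.963 -0.816 -1.085
v -1.092 -1.031 -0.521
v -1.642 -0.753 -1.557
v -0.771 -0.969 -0.993
v -1.338 -0.398 -1.891
v -0.467 -0.614 -1.327
v -1.815 -1.925 -0.984
v -1.127 -1.361 -1.173
v -1.025 -2.455 0.304
v -1.329 -1.156 -0.965
v -1.605 -1.068 -0.76
v -1.913 -1.111 -0.588
v -2.206 -1.278 -0.477
v -2.439 -1.543 -0.443
v -2.578 -1.867 -0.491
v -2.6 -2.199 -0.615
v -2.503 -2.49 -0.794
v -2.301 -2.694 -1.002
v -2.025 -2.782 -1.207
v -1.716 -2.739 -1.379
v -1.423 -2.572 -1.49
v -1.19 -2.307 -1.524
v -1.051 -1.984 -1.476
v -1.029 -1.651 -1.353
v 0.197 -4.163 3.311
v 1.051 -4.281 2.805
v 1.043 -3.437 4.569
v 0.845 -3.779 2.654
v 0.434 -3.399 2.711
v -0.053 -3.261 2.959
v -0.461 -3.409 3.319
v -0.659 -3.797 3.677
v -0.586 -4.301 3.918
v -0.264 -4.761 3.967
v 0.204 -5.031 3.808
v 0.67 -5.025 3.491
v 0.986 -4.746 3.117
f 2 1 4
f 2 4 3
f 4 1 5
f 4 5 3
f 5 1 6
f 5 6 3
f 6 1 7
f 6 7 3
f 7 1 8
f 7 8 3
f 8 1 9
f 8 9 3
f 9 1 10
f 9 10 3
f 10 1 11
f 10 11 3
f 11 1 12
f 11 12 3
f 12 1 13
f 12 13 3
f 13 1 2
f 13 2 3
f 15 14 17
f 15 17 16
f 17 14 18
f 17 18 16
f 18 14 19
f 18 19 16
f 19 14 20
f 19 20 16
f 20 14 21
f 20 21 16
f 21 14 22
f 21 22 16
f 22 14 23
f 22 23 16
f 23 14 24
f 23 24 16
f 24 14 25
f 24 25 16
f 25 14 26
f 25 26 16
f 26 14 27
f 26 27 16
f 27 14 28
f 27 28 16
f 28 14 29
f 28 29 16
f 29 14 15
f 29 15 16
f 31 30 34
f 31 34 32
f 32 34 35
f 32 35 33
f 34 30 36
f 34 36 35
f 35 36 37
f 35 37 33
f 36 30 38
f 36 38 37
f 37 38 39
f 37 39 33
f 38 30 40
f 38 40 39
f 39 40 41
f 39 41 33
f 40 30 42
f 40 42 41
f 41 42 43
f 41 43 33
f 42 30 44
f 42 44 43
f 43 44 45
f 43 45 33
f 44 30 46
f 44 46 45
f 45 46 47
f 45 47 33
f 46 30 48
f 46 48 47
f 47 48 49
f 47 49 33
f 48 30 50
f 48 50 49
f 49 50 51
f 49 51 33
f 50 30 52
f 50 52 51
f 51 52 53
f 51 53 33
f 52 30 31
f 52 31 53
f 53 31 32
f 53 32 33
f 55 54 57
f 55 57 56
f 57 54 58
f 57 58 56
f 58 54 59
f 58 59 56
f 59 54 60
f 59 60 56
f 60 54 61
f 60 61 56
f 61 54 62
f 61 62 56
f 62 54 63
f 62 63 56
f 63 54 64
f 63 64 56
f 64 54 65
f 64 65 56
f 65 54 66
f 65 66 56
f 66 54 67
f 66 67 56
f 67 54 68
f 67 68 56
f 68 54 69
f 68 69 56
f 69 54 70
f 69 70 56
f 70 54 71
f 70 71 56
f 71 54 55
f 71 55 56
f 73 72 75
f 73 75 74
f 75 72 76
f 75 76 74
f 76 72 77
f 76 77 74
f 77 72 78
f 77 78 74
f 78 72 79
f 78 79 74
f 79 72 80
f 79 80 74
f 80 72 81
f 80 81 74
f 81 72 82
f 81 82 74
f 82 72 83
f 82 83 74
f 83 72 84
f 83 84 74
f 84 72 73
f 84 73 74



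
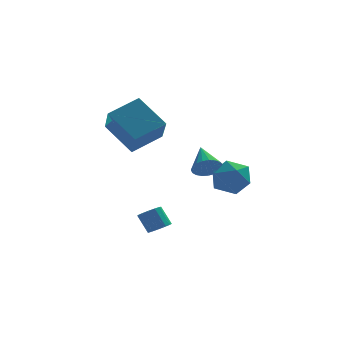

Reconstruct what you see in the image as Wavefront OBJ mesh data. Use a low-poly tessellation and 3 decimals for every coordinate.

v -2.825 -2.439 -2.366
v -2.338 -2.057 -2.327
v -2.787 -1.58 -1.394
v -3.275 -1.961 -1.434
v -2.575 -1.894 -2.525
v -3.024 -1.417 -1.592
v -2.891 -1.904 -2.672
v -3.341 -1.426 -1.74
v -3.187 -2.083 -2.723
v -3.636 -1.606 -1.79
v -3.367 -2.375 -2.66
v -3.817 -1.898 -1.728
v -3.376 -2.688 -2.504
v -3.825 -2.21 -1.572
v -3.21 -2.921 -2.304
v -3.659 -2.444 -1.372
v -2.921 -3.001 -2.124
v -3.371 -2.524 -1.192
v -2.602 -2.903 -2.021
v -3.052 -2.426 -1.089
v -2.354 -2.657 -2.027
v -2.804 -2.18 -1.095
v -2.256 -2.342 -2.141
v -2.705 -1.864 -1.209
v -0.767 -3.638 1.846
v -0.046 -3.688 2.049
v -0.913 -2.302 2.694
v -0.028 -3.52 1.787
v -0.138 -3.372 1.535
v -0.357 -3.27 1.337
v -0.646 -3.232 1.227
v -0.956 -3.264 1.224
v -1.233 -3.361 1.328
v -1.43 -3.506 1.522
v -1.512 -3.673 1.772
v -1.465 -3.835 2.035
v -1.297 -3.963 2.264
v -1.038 -4.034 2.422
v -0.732 -4.037 2.48
v -0.431 -3.971 2.428
v -0.189 -3.848 2.275
v 0.581 -2.719 1.51
v 1.181 -3.27 0.813
v -0.501 -4.07 1.647
v 0.099 -4.621 0.95
v 0.48 -4.401 1.928
v 1.148 -3.566 1.843
v -0.468 -3.774 0.617
v 0.2 -2.939 0.532
v 0.532 -3.922 0.261
v 1.119 -4.31 1.071
v -0.439 -3.03 1.389
v 0.148 -3.418 2.199
v -5.1 0.97 3.095
v -5.053 -0.447 4.375
v -3.58 1.681 3.825
v -3.533 0.264 5.105
v -3.927 -0.184 1.775
v -3.88 -1.601 3.055
v -2.407 0.527 2.505
v -2.36 -0.89 3.785
f 2 1 5
f 2 5 3
f 3 5 6
f 3 6 4
f 5 1 7
f 5 7 6
f 6 7 8
f 6 8 4
f 7 1 9
f 7 9 8
f 8 9 10
f 8 10 4
f 9 1 11
f 9 11 10
f 10 11 12
f 10 12 4
f 11 1 13
f 11 13 12
f 12 13 14
f 12 14 4
f 13 1 15
f 13 15 14
f 14 15 16
f 14 16 4
f 15 1 17
f 15 17 16
f 16 17 18
f 16 18 4
f 17 1 19
f 17 19 18
f 18 19 20
f 18 20 4
f 19 1 21
f 19 21 20
f 20 21 22
f 20 22 4
f 21 1 23
f 21 23 22
f 22 23 24
f 22 24 4
f 23 1 2
f 23 2 24
f 24 2 3
f 24 3 4
f 26 25 28
f 26 28 27
f 28 25 29
f 28 29 27
f 29 25 30
f 29 30 27
f 30 25 31
f 30 31 27
f 31 25 32
f 31 32 27
f 32 25 33
f 32 33 27
f 33 25 34
f 33 34 27
f 34 25 35
f 34 35 27
f 35 25 36
f 35 36 27
f 36 25 37
f 36 37 27
f 37 25 38
f 37 38 27
f 38 25 39
f 38 39 27
f 39 25 40
f 39 40 27
f 40 25 41
f 40 41 27
f 41 25 26
f 41 26 27
f 42 53 47
f 42 47 43
f 42 43 49
f 42 49 52
f 42 52 53
f 43 47 51
f 47 53 46
f 53 52 44
f 52 49 48
f 49 43 50
f 45 51 46
f 45 46 44
f 45 44 48
f 45 48 50
f 45 50 51
f 46 51 47
f 44 46 53
f 48 44 52
f 50 48 49
f 51 50 43
f 55 57 54
f 58 55 54
f 54 57 56
f 56 58 54
f 55 61 57
f 59 55 58
f 59 61 55
f 57 61 56
f 60 58 56
f 56 61 60
f 60 59 58
f 61 59 60



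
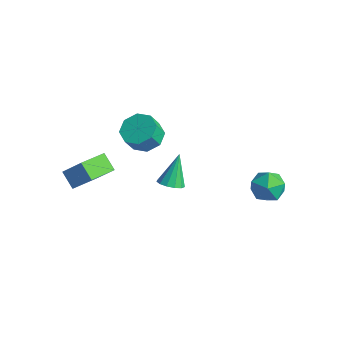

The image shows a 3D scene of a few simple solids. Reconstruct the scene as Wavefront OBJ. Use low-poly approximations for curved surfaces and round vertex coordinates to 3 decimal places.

v -1.263 -0.894 3.067
v -0.189 -0.782 3.046
v -0.103 -1.414 4.133
v -1.177 -1.526 4.153
v -0.565 -0.159 3.438
v -0.478 -0.79 4.525
v -1.35 0.034 3.612
v -1.263 -0.598 4.699
v -2.084 -0.317 3.467
v -1.997 -0.949 4.554
v -2.337 -1.006 3.087
v -2.251 -1.638 4.174
v -1.962 -1.63 2.695
v -1.875 -2.261 3.782
v -1.177 -1.822 2.521
v -1.09 -2.454 3.608
v -0.443 -1.471 2.666
v -0.356 -2.103 3.753
v 2.391 4.016 -0.331
v 3.158 4.853 -0.361
v 3.642 2.847 -0.999
v 4.409 3.684 -1.029
v 4.048 3.279 -0.031
v 3.275 4.002 0.382
v 3.525 3.698 -1.742
v 2.752 4.421 -1.329
v 3.859 4.656 -1.233
v 4.182 4.398 -0.175
v 2.618 3.302 -1.185
v 2.941 3.044 -0.127
v -2.18 1.463 -3.328
v -1.373 1.614 -3.206
v -2.64 2.457 -1.512
v -1.541 1.978 -3.448
v -1.911 2.179 -3.651
v -2.367 2.152 -3.752
v -2.764 1.907 -3.718
v -2.975 1.521 -3.56
v -2.934 1.116 -3.329
v -2.654 0.822 -3.097
v -2.223 0.732 -2.939
v -1.779 0.873 -2.904
v -1.462 1.203 -3.004
v -3.565 -4.279 -1.368
v -4.523 -4.265 -0.581
v -3.793 -2.571 -1.676
v -4.751 -2.557 -0.89
v -2.329 -3.843 0.13
v -3.287 -3.829 0.916
v -2.557 -2.135 -0.179
v -3.515 -2.121 0.608
f 2 1 5
f 2 5 3
f 3 5 6
f 3 6 4
f 5 1 7
f 5 7 6
f 6 7 8
f 6 8 4
f 7 1 9
f 7 9 8
f 8 9 10
f 8 10 4
f 9 1 11
f 9 11 10
f 10 11 12
f 10 12 4
f 11 1 13
f 11 13 12
f 12 13 14
f 12 14 4
f 13 1 15
f 13 15 14
f 14 15 16
f 14 16 4
f 15 1 17
f 15 17 16
f 16 17 18
f 16 18 4
f 17 1 2
f 17 2 18
f 18 2 3
f 18 3 4
f 19 30 24
f 19 24 20
f 19 20 26
f 19 26 29
f 19 29 30
f 20 24 28
f 24 30 23
f 30 29 21
f 29 26 25
f 26 20 27
f 22 28 23
f 22 23 21
f 22 21 25
f 22 25 27
f 22 27 28
f 23 28 24
f 21 23 30
f 25 21 29
f 27 25 26
f 28 27 20
f 32 31 34
f 32 34 33
f 34 31 35
f 34 35 33
f 35 31 36
f 35 36 33
f 36 31 37
f 36 37 33
f 37 31 38
f 37 38 33
f 38 31 39
f 38 39 33
f 39 31 40
f 39 40 33
f 40 31 41
f 40 41 33
f 41 31 42
f 41 42 33
f 42 31 43
f 42 43 33
f 43 31 32
f 43 32 33
f 45 47 44
f 48 45 44
f 44 47 46
f 46 48 44
f 45 51 47
f 49 45 48
f 49 51 45
f 47 51 46
f 50 48 46
f 46 51 50
f 50 49 48
f 51 49 50



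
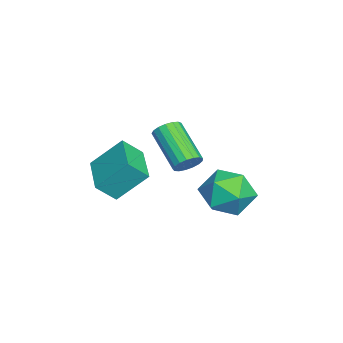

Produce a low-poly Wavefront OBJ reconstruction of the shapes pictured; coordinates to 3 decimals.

v -1.297 -4.143 2.231
v -1.05 -4.809 2.921
v -1.439 -3.059 3.33
v -1.192 -3.724 4.019
v 0.332 -3.736 2.041
v 0.579 -4.401 2.73
v 0.19 -2.651 3.139
v 0.437 -3.317 3.829
v -0.686 0.897 1.912
v -0.162 0.268 1.22
v -1.278 -0.508 2.74
v -0.754 -1.137 2.048
v -0.207 -0.543 2.753
v 0.16 0.325 2.241
v -1.6 -0.565 1.719
v -1.233 0.303 1.207
v -0.726 -0.636 1.1
v 0.135 -0.622 1.739
v -1.575 0.382 2.221
v -0.714 0.396 2.86
v -2.232 -1.604 2.365
v -1.999 -1.38 2.835
v -3.236 -2.252 3.864
v -3.468 -2.476 3.395
v -2.188 -1.197 2.762
v -3.425 -2.069 3.792
v -2.388 -1.108 2.599
v -3.624 -1.98 3.628
v -2.551 -1.132 2.382
v -3.788 -2.004 3.411
v -2.642 -1.264 2.161
v -3.878 -2.137 3.19
v -2.638 -1.475 1.987
v -3.874 -2.347 3.016
v -2.541 -1.714 1.9
v -3.778 -2.587 2.929
v -2.374 -1.929 1.919
v -3.61 -2.801 2.948
v -2.174 -2.069 2.041
v -3.41 -2.941 3.07
v -1.987 -2.102 2.237
v -3.223 -2.975 3.266
v -1.856 -2.022 2.462
v -3.093 -2.894 3.492
v -1.812 -1.845 2.666
v -3.048 -2.718 3.695
v -1.863 -1.614 2.8
v -3.1 -2.486 3.829
f 2 4 1
f 5 2 1
f 1 4 3
f 3 5 1
f 2 8 4
f 6 2 5
f 6 8 2
f 4 8 3
f 7 5 3
f 3 8 7
f 7 6 5
f 8 6 7
f 9 20 14
f 9 14 10
f 9 10 16
f 9 16 19
f 9 19 20
f 10 14 18
f 14 20 13
f 20 19 11
f 19 16 15
f 16 10 17
f 12 18 13
f 12 13 11
f 12 11 15
f 12 15 17
f 12 17 18
f 13 18 14
f 11 13 20
f 15 11 19
f 17 15 16
f 18 17 10
f 22 21 25
f 22 25 23
f 23 25 26
f 23 26 24
f 25 21 27
f 25 27 26
f 26 27 28
f 26 28 24
f 27 21 29
f 27 29 28
f 28 29 30
f 28 30 24
f 29 21 31
f 29 31 30
f 30 31 32
f 30 32 24
f 31 21 33
f 31 33 32
f 32 33 34
f 32 34 24
f 33 21 35
f 33 35 34
f 34 35 36
f 34 36 24
f 35 21 37
f 35 37 36
f 36 37 38
f 36 38 24
f 37 21 39
f 37 39 38
f 38 39 40
f 38 40 24
f 39 21 41
f 39 41 40
f 40 41 42
f 40 42 24
f 41 21 43
f 41 43 42
f 42 43 44
f 42 44 24
f 43 21 45
f 43 45 44
f 44 45 46
f 44 46 24
f 45 21 47
f 45 47 46
f 46 47 48
f 46 48 24
f 47 21 22
f 47 22 48
f 48 22 23
f 48 23 24



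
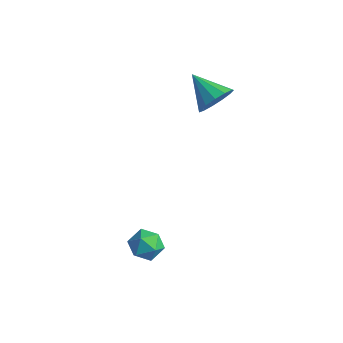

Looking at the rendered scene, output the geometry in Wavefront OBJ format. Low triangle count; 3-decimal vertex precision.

v -2.546 2.935 2.932
v -2.136 2.384 3.699
v -4.174 3.025 3.868
v -2.032 2.941 3.825
v -2.092 3.496 3.667
v -2.296 3.873 3.276
v -2.58 3.953 2.776
v -2.852 3.709 2.325
v -3.028 3.22 2.067
v -3.05 2.64 2.084
v -2.912 2.154 2.37
v -2.659 1.916 2.834
v -2.369 2.002 3.33
v -2.293 -2.744 -3.42
v -1.698 -2.093 -3.14
v -1.302 -3.807 -3.06
v -0.707 -3.156 -2.78
v -1.481 -3.312 -2.298
v -2.093 -2.655 -2.521
v -0.907 -3.245 -3.679
v -1.519 -2.588 -3.902
v -0.84 -2.403 -3.301
v -1.195 -2.445 -2.447
v -1.805 -3.455 -3.753
v -2.16 -3.497 -2.899
f 2 1 4
f 2 4 3
f 4 1 5
f 4 5 3
f 5 1 6
f 5 6 3
f 6 1 7
f 6 7 3
f 7 1 8
f 7 8 3
f 8 1 9
f 8 9 3
f 9 1 10
f 9 10 3
f 10 1 11
f 10 11 3
f 11 1 12
f 11 12 3
f 12 1 13
f 12 13 3
f 13 1 2
f 13 2 3
f 14 25 19
f 14 19 15
f 14 15 21
f 14 21 24
f 14 24 25
f 15 19 23
f 19 25 18
f 25 24 16
f 24 21 20
f 21 15 22
f 17 23 18
f 17 18 16
f 17 16 20
f 17 20 22
f 17 22 23
f 18 23 19
f 16 18 25
f 20 16 24
f 22 20 21
f 23 22 15



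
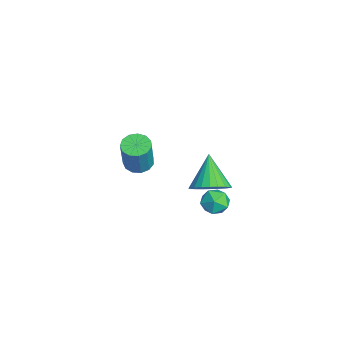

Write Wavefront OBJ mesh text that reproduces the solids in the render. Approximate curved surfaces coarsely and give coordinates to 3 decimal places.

v 2.859 -1.089 -0.123
v 3.581 -1.24 0.61
v 1.481 -0.951 1.263
v 3.587 -0.836 0.575
v 3.482 -0.47 0.435
v 3.282 -0.199 0.209
v 3.018 -0.062 -0.067
v 2.729 -0.082 -0.352
v 2.461 -0.256 -0.602
v 2.253 -0.556 -0.779
v 2.137 -0.937 -0.856
v 2.131 -1.341 -0.822
v 2.236 -1.707 -0.681
v 2.436 -1.979 -0.456
v 2.701 -2.115 -0.179
v 2.989 -2.095 0.105
v 3.258 -1.922 0.355
v 3.466 -1.622 0.532
v 0.505 -0.415 -3.374
v 0.892 0.224 -2.965
v 1.288 -1.324 -2.695
v 1.675 -0.685 -2.286
v 0.859 -0.865 -2.12
v 0.375 -0.303 -2.54
v 1.805 -0.797 -3.12
v 1.321 -0.235 -3.54
v 1.695 -0.012 -2.808
v 1.111 -0.054 -2.19
v 1.069 -1.046 -3.47
v 0.485 -1.088 -2.852
v -3.988 -3.732 -3.651
v -3.22 -3.689 -3.906
v -2.564 -3.884 -1.963
v -3.332 -3.928 -1.709
v -3.352 -3.26 -3.819
v -2.695 -3.455 -1.876
v -3.685 -2.982 -3.678
v -3.029 -3.177 -1.736
v -4.114 -2.942 -3.529
v -3.458 -3.137 -1.586
v -4.504 -3.153 -3.419
v -3.848 -3.348 -1.476
v -4.729 -3.548 -3.383
v -4.073 -3.743 -1.44
v -4.72 -4.001 -3.431
v -4.064 -4.196 -1.488
v -4.478 -4.37 -3.55
v -3.822 -4.565 -1.607
v -4.08 -4.536 -3.701
v -3.424 -4.731 -1.758
v -3.654 -4.447 -3.836
v -2.997 -4.642 -1.893
v -3.333 -4.131 -3.913
v -2.677 -4.326 -1.97
f 2 1 4
f 2 4 3
f 4 1 5
f 4 5 3
f 5 1 6
f 5 6 3
f 6 1 7
f 6 7 3
f 7 1 8
f 7 8 3
f 8 1 9
f 8 9 3
f 9 1 10
f 9 10 3
f 10 1 11
f 10 11 3
f 11 1 12
f 11 12 3
f 12 1 13
f 12 13 3
f 13 1 14
f 13 14 3
f 14 1 15
f 14 15 3
f 15 1 16
f 15 16 3
f 16 1 17
f 16 17 3
f 17 1 18
f 17 18 3
f 18 1 2
f 18 2 3
f 19 30 24
f 19 24 20
f 19 20 26
f 19 26 29
f 19 29 30
f 20 24 28
f 24 30 23
f 30 29 21
f 29 26 25
f 26 20 27
f 22 28 23
f 22 23 21
f 22 21 25
f 22 25 27
f 22 27 28
f 23 28 24
f 21 23 30
f 25 21 29
f 27 25 26
f 28 27 20
f 32 31 35
f 32 35 33
f 33 35 36
f 33 36 34
f 35 31 37
f 35 37 36
f 36 37 38
f 36 38 34
f 37 31 39
f 37 39 38
f 38 39 40
f 38 40 34
f 39 31 41
f 39 41 40
f 40 41 42
f 40 42 34
f 41 31 43
f 41 43 42
f 42 43 44
f 42 44 34
f 43 31 45
f 43 45 44
f 44 45 46
f 44 46 34
f 45 31 47
f 45 47 46
f 46 47 48
f 46 48 34
f 47 31 49
f 47 49 48
f 48 49 50
f 48 50 34
f 49 31 51
f 49 51 50
f 50 51 52
f 50 52 34
f 51 31 53
f 51 53 52
f 52 53 54
f 52 54 34
f 53 31 32
f 53 32 54
f 54 32 33
f 54 33 34



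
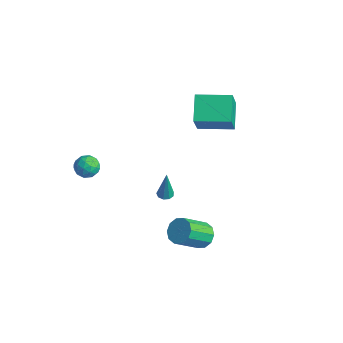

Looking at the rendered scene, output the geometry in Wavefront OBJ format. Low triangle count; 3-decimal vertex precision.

v 3.211 0.337 -4.597
v 3.899 0.668 -4.18
v 3.837 -0.887 -2.846
v 3.149 -1.217 -3.263
v 3.455 0.876 -3.959
v 3.393 -0.679 -2.624
v 2.918 0.878 -3.981
v 2.856 -0.677 -2.647
v 2.493 0.673 -4.239
v 2.431 -0.882 -2.905
v 2.342 0.341 -4.634
v 2.28 -1.214 -3.299
v 2.523 0.007 -5.014
v 2.461 -1.548 -3.68
v 2.967 -0.201 -5.236
v 2.905 -1.756 -3.901
v 3.504 -0.203 -5.213
v 3.442 -1.758 -3.879
v 3.929 0.002 -4.955
v 3.867 -1.553 -3.621
v 4.08 0.334 -4.561
v 4.018 -1.221 -3.226
v -0.66 2.849 0.868
v -1.861 3.834 1.874
v 0.77 4.433 1.025
v -0.43 5.417 2.031
v 0.07 2.023 2.549
v -1.13 3.007 3.555
v 1.501 3.606 2.706
v 0.3 4.591 3.712
v -3.363 -3.215 -1.374
v -2.977 -2.598 -1.019
v -2.643 -4.062 -0.681
v -2.257 -3.445 -0.326
v -3.037 -3.584 -0.16
v -3.482 -3.061 -0.588
v -2.138 -3.599 -1.112
v -2.583 -3.076 -1.54
v -2.22 -2.835 -0.858
v -2.776 -2.826 -0.269
v -2.844 -3.834 -1.431
v -3.4 -3.825 -0.842
v -3.233 -2.832 -1.257
v -2.387 -3.828 -0.443
v -2.845 -3.91 -0.345
v -2.619 -3.547 -0.136
v -3.53 -3.104 -1.004
v -3.304 -2.741 -0.795
v -3.339 -3.321 -0.29
v -2.316 -3.919 -0.905
v -2.09 -3.556 -0.696
v -3.001 -3.113 -1.564
v -2.775 -2.75 -1.355
v -2.281 -3.339 -1.41
v -2.562 -2.609 -0.954
v -2.139 -3.106 -0.547
v -2.068 -3.197 -1.009
v -2.33 -2.889 -1.26
v -2.889 -2.603 -0.608
v -2.465 -3.101 -0.201
v -2.924 -3.183 -0.103
v -3.185 -2.876 -0.354
v -2.444 -2.743 -0.513
v -3.155 -3.559 -1.499
v -2.731 -4.057 -1.092
v -2.435 -3.784 -1.346
v -2.696 -3.477 -1.597
v -3.481 -3.554 -1.153
v -3.058 -4.051 -0.746
v -3.29 -3.771 -0.44
v -3.552 -3.463 -0.691
v -3.176 -3.917 -1.187
v 0.668 -0.372 -2.338
v 1 -0.743 -2.386
v 0.892 -0.428 -0.362
v 1.16 -0.441 -2.396
v 1.09 -0.107 -2.378
v 0.823 0.103 -2.342
v 0.483 0.091 -2.304
v 0.23 -0.138 -2.282
v 0.182 -0.477 -2.286
v 0.362 -0.766 -2.315
v 0.685 -0.872 -2.354
f 2 1 5
f 2 5 3
f 3 5 6
f 3 6 4
f 5 1 7
f 5 7 6
f 6 7 8
f 6 8 4
f 7 1 9
f 7 9 8
f 8 9 10
f 8 10 4
f 9 1 11
f 9 11 10
f 10 11 12
f 10 12 4
f 11 1 13
f 11 13 12
f 12 13 14
f 12 14 4
f 13 1 15
f 13 15 14
f 14 15 16
f 14 16 4
f 15 1 17
f 15 17 16
f 16 17 18
f 16 18 4
f 17 1 19
f 17 19 18
f 18 19 20
f 18 20 4
f 19 1 21
f 19 21 20
f 20 21 22
f 20 22 4
f 21 1 2
f 21 2 22
f 22 2 3
f 22 3 4
f 24 26 23
f 27 24 23
f 23 26 25
f 25 27 23
f 24 30 26
f 28 24 27
f 28 30 24
f 26 30 25
f 29 27 25
f 25 30 29
f 29 28 27
f 30 28 29
f 31 68 47
f 68 42 71
f 47 71 36
f 68 71 47
f 31 47 43
f 47 36 48
f 43 48 32
f 47 48 43
f 31 43 52
f 43 32 53
f 52 53 38
f 43 53 52
f 31 52 64
f 52 38 67
f 64 67 41
f 52 67 64
f 31 64 68
f 64 41 72
f 68 72 42
f 64 72 68
f 32 48 59
f 48 36 62
f 59 62 40
f 48 62 59
f 36 71 49
f 71 42 70
f 49 70 35
f 71 70 49
f 42 72 69
f 72 41 65
f 69 65 33
f 72 65 69
f 41 67 66
f 67 38 54
f 66 54 37
f 67 54 66
f 38 53 58
f 53 32 55
f 58 55 39
f 53 55 58
f 34 60 46
f 60 40 61
f 46 61 35
f 60 61 46
f 34 46 44
f 46 35 45
f 44 45 33
f 46 45 44
f 34 44 51
f 44 33 50
f 51 50 37
f 44 50 51
f 34 51 56
f 51 37 57
f 56 57 39
f 51 57 56
f 34 56 60
f 56 39 63
f 60 63 40
f 56 63 60
f 35 61 49
f 61 40 62
f 49 62 36
f 61 62 49
f 33 45 69
f 45 35 70
f 69 70 42
f 45 70 69
f 37 50 66
f 50 33 65
f 66 65 41
f 50 65 66
f 39 57 58
f 57 37 54
f 58 54 38
f 57 54 58
f 40 63 59
f 63 39 55
f 59 55 32
f 63 55 59
f 74 73 76
f 74 76 75
f 76 73 77
f 76 77 75
f 77 73 78
f 77 78 75
f 78 73 79
f 78 79 75
f 79 73 80
f 79 80 75
f 80 73 81
f 80 81 75
f 81 73 82
f 81 82 75
f 82 73 83
f 82 83 75
f 83 73 74
f 83 74 75



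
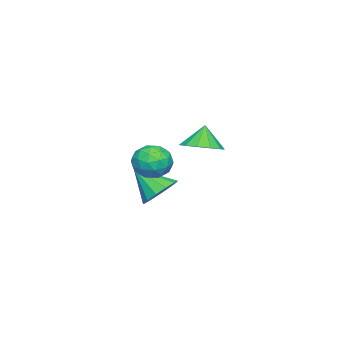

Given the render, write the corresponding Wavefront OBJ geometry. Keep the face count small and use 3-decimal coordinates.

v -1.709 -1.586 -1.327
v -1.288 -2.045 -0.493
v -3.132 -2.455 -1.087
v -2.711 -2.914 -0.253
v -2.945 -1.9 -0.227
v -2.066 -1.363 -0.375
v -2.354 -3.137 -1.205
v -1.475 -2.6 -1.353
v -1.687 -3.003 -0.417
v -2.052 -2.238 0.187
v -2.368 -2.262 -1.767
v -2.733 -1.497 -1.163
v -1.374 -1.739 -0.931
v -3.046 -2.761 -0.649
v -3.184 -2.165 -0.634
v -2.936 -2.434 -0.143
v -1.831 -1.338 -0.862
v -1.583 -1.608 -0.372
v -2.557 -1.523 -0.215
v -2.837 -2.892 -1.208
v -2.589 -3.162 -0.718
v -1.484 -2.066 -1.437
v -1.236 -2.335 -0.946
v -1.863 -2.977 -1.365
v -1.361 -2.572 -0.396
v -2.197 -3.083 -0.255
v -1.987 -3.214 -0.815
v -1.471 -2.899 -0.902
v -1.575 -2.123 -0.041
v -2.412 -2.633 0.1
v -2.549 -2.037 0.115
v -2.032 -1.722 0.028
v -1.81 -2.686 0.004
v -2.008 -1.867 -1.68
v -2.845 -2.377 -1.539
v -2.388 -2.778 -1.608
v -1.871 -2.463 -1.695
v -2.223 -1.417 -1.325
v -3.059 -1.928 -1.184
v -2.949 -1.601 -0.678
v -2.433 -1.286 -0.765
v -2.61 -1.814 -1.584
v -3.246 -2.317 -3.182
v -2.474 -2.846 -3.701
v -3.334 -3.723 -1.878
v -2.197 -2.491 -3.3
v -2.253 -2.081 -2.862
v -2.624 -1.746 -2.525
v -3.193 -1.592 -2.397
v -3.779 -1.668 -2.519
v -4.195 -1.95 -2.851
v -4.311 -2.349 -3.288
v -4.088 -2.738 -3.692
v -3.598 -2.993 -3.934
v -2.997 -3.033 -3.937
v 2.196 2.08 2.393
v 2.721 1.275 2.586
v 1.724 2.04 3.507
v 3.034 1.705 2.734
v 3.082 2.254 2.775
v 2.848 2.747 2.694
v 2.407 3.029 2.517
v 1.899 3.01 2.302
v 1.485 2.695 2.115
v 1.297 2.186 2.017
v 1.394 1.642 2.038
v 1.746 1.238 2.172
v 2.24 1.102 2.376
f 1 38 17
f 38 12 41
f 17 41 6
f 38 41 17
f 1 17 13
f 17 6 18
f 13 18 2
f 17 18 13
f 1 13 22
f 13 2 23
f 22 23 8
f 13 23 22
f 1 22 34
f 22 8 37
f 34 37 11
f 22 37 34
f 1 34 38
f 34 11 42
f 38 42 12
f 34 42 38
f 2 18 29
f 18 6 32
f 29 32 10
f 18 32 29
f 6 41 19
f 41 12 40
f 19 40 5
f 41 40 19
f 12 42 39
f 42 11 35
f 39 35 3
f 42 35 39
f 11 37 36
f 37 8 24
f 36 24 7
f 37 24 36
f 8 23 28
f 23 2 25
f 28 25 9
f 23 25 28
f 4 30 16
f 30 10 31
f 16 31 5
f 30 31 16
f 4 16 14
f 16 5 15
f 14 15 3
f 16 15 14
f 4 14 21
f 14 3 20
f 21 20 7
f 14 20 21
f 4 21 26
f 21 7 27
f 26 27 9
f 21 27 26
f 4 26 30
f 26 9 33
f 30 33 10
f 26 33 30
f 5 31 19
f 31 10 32
f 19 32 6
f 31 32 19
f 3 15 39
f 15 5 40
f 39 40 12
f 15 40 39
f 7 20 36
f 20 3 35
f 36 35 11
f 20 35 36
f 9 27 28
f 27 7 24
f 28 24 8
f 27 24 28
f 10 33 29
f 33 9 25
f 29 25 2
f 33 25 29
f 44 43 46
f 44 46 45
f 46 43 47
f 46 47 45
f 47 43 48
f 47 48 45
f 48 43 49
f 48 49 45
f 49 43 50
f 49 50 45
f 50 43 51
f 50 51 45
f 51 43 52
f 51 52 45
f 52 43 53
f 52 53 45
f 53 43 54
f 53 54 45
f 54 43 55
f 54 55 45
f 55 43 44
f 55 44 45
f 57 56 59
f 57 59 58
f 59 56 60
f 59 60 58
f 60 56 61
f 60 61 58
f 61 56 62
f 61 62 58
f 62 56 63
f 62 63 58
f 63 56 64
f 63 64 58
f 64 56 65
f 64 65 58
f 65 56 66
f 65 66 58
f 66 56 67
f 66 67 58
f 67 56 68
f 67 68 58
f 68 56 57
f 68 57 58

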